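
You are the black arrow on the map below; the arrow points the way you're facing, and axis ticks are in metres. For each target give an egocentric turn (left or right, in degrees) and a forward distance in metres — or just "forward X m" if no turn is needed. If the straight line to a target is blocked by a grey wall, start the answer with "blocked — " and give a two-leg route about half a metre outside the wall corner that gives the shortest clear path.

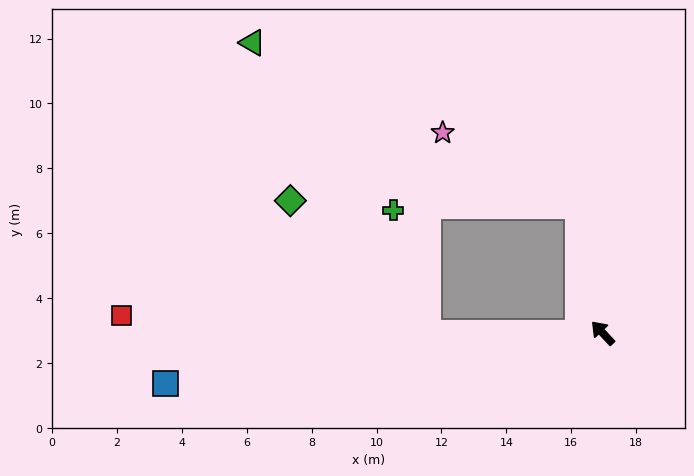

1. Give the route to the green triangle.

blocked — turn left 47°, forward 5.4 m, then turn right 59°, forward 10.5 m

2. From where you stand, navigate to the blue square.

turn left 53°, forward 13.6 m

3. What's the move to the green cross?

blocked — turn left 47°, forward 5.4 m, then turn right 75°, forward 3.9 m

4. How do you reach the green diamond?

blocked — turn left 47°, forward 5.4 m, then turn right 44°, forward 5.9 m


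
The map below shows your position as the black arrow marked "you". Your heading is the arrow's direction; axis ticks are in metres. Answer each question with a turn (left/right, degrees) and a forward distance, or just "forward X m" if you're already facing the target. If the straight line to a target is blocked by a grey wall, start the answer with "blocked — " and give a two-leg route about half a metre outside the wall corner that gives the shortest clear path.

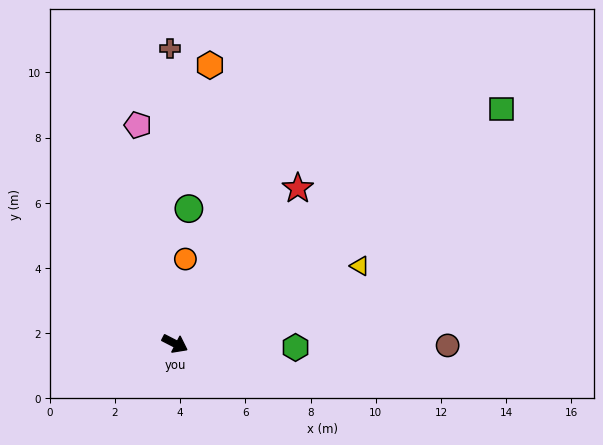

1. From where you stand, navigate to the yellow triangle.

turn left 50°, forward 6.2 m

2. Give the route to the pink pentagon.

turn left 127°, forward 6.8 m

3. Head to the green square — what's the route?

turn left 63°, forward 12.3 m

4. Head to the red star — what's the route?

turn left 79°, forward 6.1 m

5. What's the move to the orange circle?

turn left 110°, forward 2.6 m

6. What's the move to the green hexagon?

turn left 25°, forward 3.7 m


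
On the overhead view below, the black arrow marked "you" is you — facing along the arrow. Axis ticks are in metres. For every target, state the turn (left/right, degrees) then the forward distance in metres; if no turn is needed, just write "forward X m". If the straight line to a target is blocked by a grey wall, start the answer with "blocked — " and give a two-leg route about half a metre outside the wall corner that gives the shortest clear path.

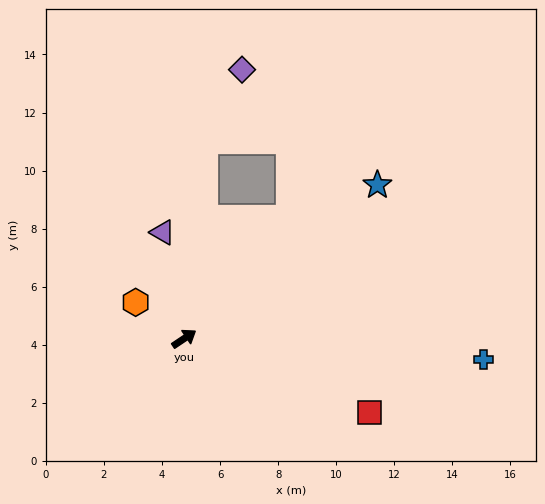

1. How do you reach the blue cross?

turn right 38°, forward 10.3 m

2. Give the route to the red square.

turn right 56°, forward 6.9 m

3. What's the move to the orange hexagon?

turn left 109°, forward 2.1 m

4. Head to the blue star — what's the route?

turn left 5°, forward 8.5 m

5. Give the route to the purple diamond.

blocked — turn left 50°, forward 6.8 m, then turn right 20°, forward 2.8 m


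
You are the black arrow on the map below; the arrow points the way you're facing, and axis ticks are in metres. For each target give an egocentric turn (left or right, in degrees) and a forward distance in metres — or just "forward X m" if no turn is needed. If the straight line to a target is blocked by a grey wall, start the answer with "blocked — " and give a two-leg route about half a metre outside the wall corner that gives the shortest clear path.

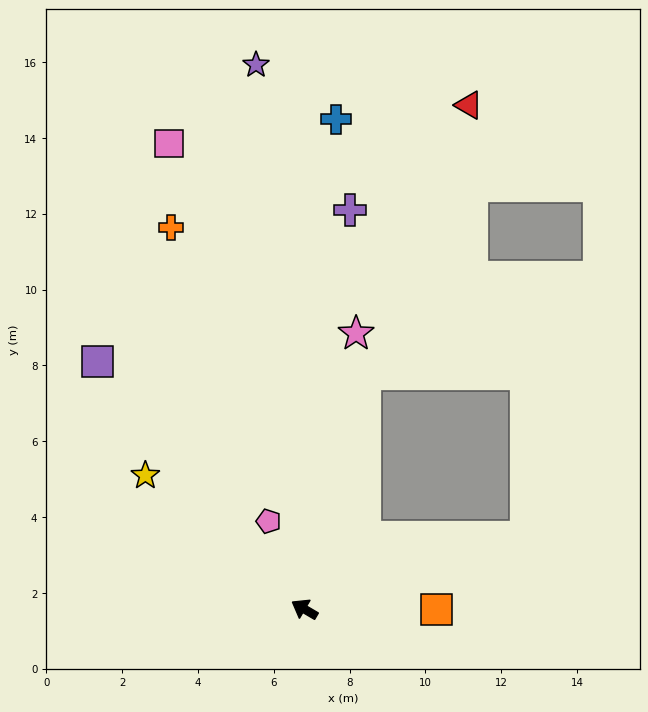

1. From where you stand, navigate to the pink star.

turn right 70°, forward 7.4 m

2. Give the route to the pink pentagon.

turn right 37°, forward 2.5 m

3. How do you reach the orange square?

turn right 150°, forward 3.5 m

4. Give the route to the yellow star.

turn right 10°, forward 5.5 m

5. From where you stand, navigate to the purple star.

turn right 54°, forward 14.4 m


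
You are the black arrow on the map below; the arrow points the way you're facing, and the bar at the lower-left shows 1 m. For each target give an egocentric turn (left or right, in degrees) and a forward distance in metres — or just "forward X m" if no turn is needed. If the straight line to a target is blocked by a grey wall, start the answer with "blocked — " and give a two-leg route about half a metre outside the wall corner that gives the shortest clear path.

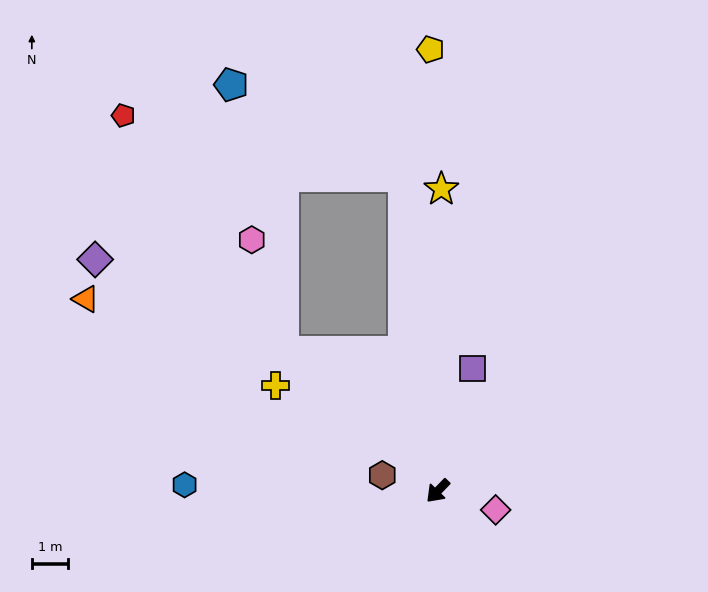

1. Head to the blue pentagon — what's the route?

blocked — turn right 130°, forward 8.8 m, then turn left 56°, forward 5.4 m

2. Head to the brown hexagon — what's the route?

turn right 62°, forward 1.6 m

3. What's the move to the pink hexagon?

blocked — turn right 88°, forward 5.8 m, then turn right 32°, forward 3.2 m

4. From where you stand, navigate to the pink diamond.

turn left 116°, forward 1.7 m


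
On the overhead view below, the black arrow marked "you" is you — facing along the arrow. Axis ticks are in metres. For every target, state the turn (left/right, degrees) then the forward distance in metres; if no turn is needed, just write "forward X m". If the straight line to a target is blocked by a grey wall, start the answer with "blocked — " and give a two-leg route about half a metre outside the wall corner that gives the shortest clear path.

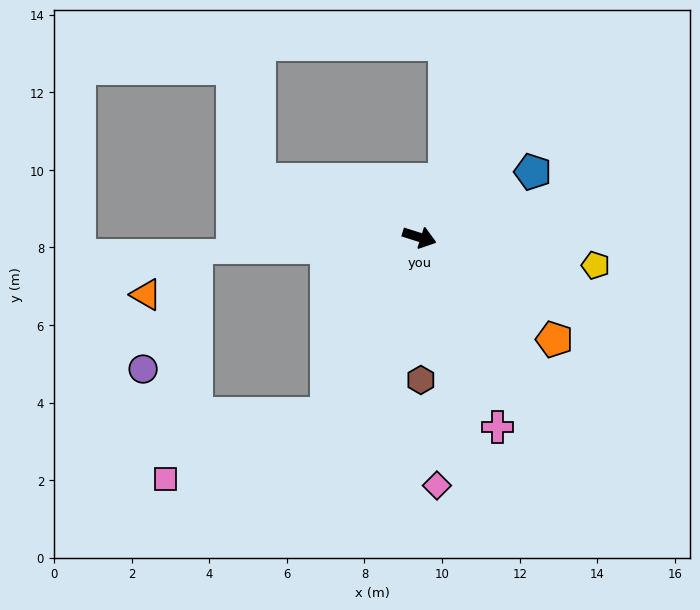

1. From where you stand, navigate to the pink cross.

turn right 50°, forward 5.3 m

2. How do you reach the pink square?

blocked — turn right 100°, forward 5.1 m, then turn right 40°, forward 4.5 m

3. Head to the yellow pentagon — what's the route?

turn left 8°, forward 4.6 m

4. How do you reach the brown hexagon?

turn right 72°, forward 3.7 m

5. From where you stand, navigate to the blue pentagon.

turn left 47°, forward 3.4 m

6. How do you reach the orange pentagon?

turn right 20°, forward 4.4 m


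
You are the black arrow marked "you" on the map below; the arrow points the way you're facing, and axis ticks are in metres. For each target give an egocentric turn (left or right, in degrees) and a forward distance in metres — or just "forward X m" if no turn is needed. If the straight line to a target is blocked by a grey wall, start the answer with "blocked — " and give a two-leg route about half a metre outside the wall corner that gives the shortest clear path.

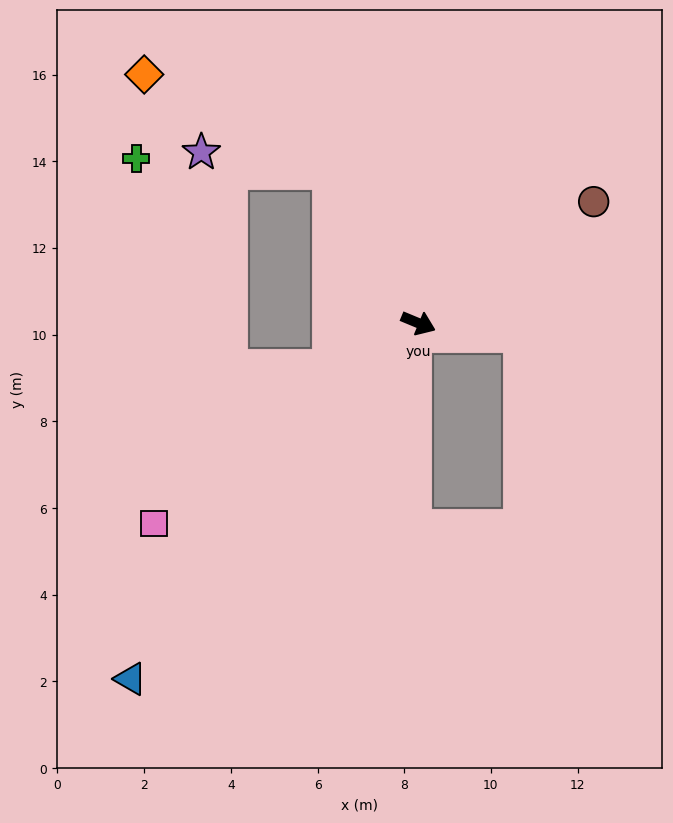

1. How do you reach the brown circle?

turn left 57°, forward 4.9 m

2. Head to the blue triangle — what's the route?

turn right 106°, forward 10.6 m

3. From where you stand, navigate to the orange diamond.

blocked — turn left 143°, forward 4.0 m, then turn left 32°, forward 4.8 m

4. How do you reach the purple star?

blocked — turn left 143°, forward 4.0 m, then turn left 51°, forward 3.0 m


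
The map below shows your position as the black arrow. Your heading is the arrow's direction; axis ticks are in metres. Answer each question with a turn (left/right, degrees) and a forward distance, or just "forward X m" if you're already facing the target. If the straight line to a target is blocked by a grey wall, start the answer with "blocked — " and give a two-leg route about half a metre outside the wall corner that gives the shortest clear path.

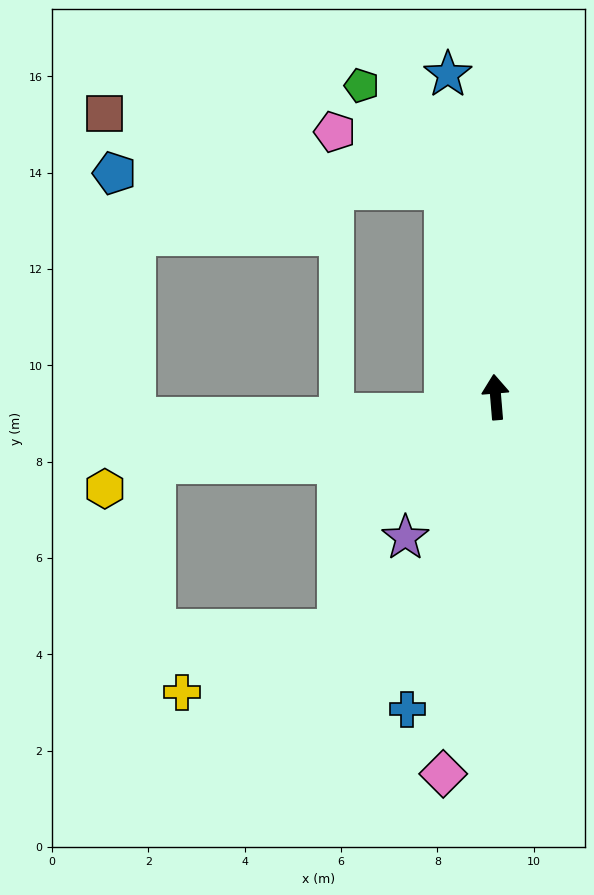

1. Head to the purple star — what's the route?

turn left 143°, forward 3.5 m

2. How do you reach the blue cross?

turn left 159°, forward 6.7 m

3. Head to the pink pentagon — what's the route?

blocked — turn left 9°, forward 4.4 m, then turn left 49°, forward 2.6 m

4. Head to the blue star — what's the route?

turn left 4°, forward 6.8 m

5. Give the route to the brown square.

blocked — turn left 9°, forward 4.4 m, then turn left 64°, forward 7.2 m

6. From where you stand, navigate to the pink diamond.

turn left 167°, forward 7.9 m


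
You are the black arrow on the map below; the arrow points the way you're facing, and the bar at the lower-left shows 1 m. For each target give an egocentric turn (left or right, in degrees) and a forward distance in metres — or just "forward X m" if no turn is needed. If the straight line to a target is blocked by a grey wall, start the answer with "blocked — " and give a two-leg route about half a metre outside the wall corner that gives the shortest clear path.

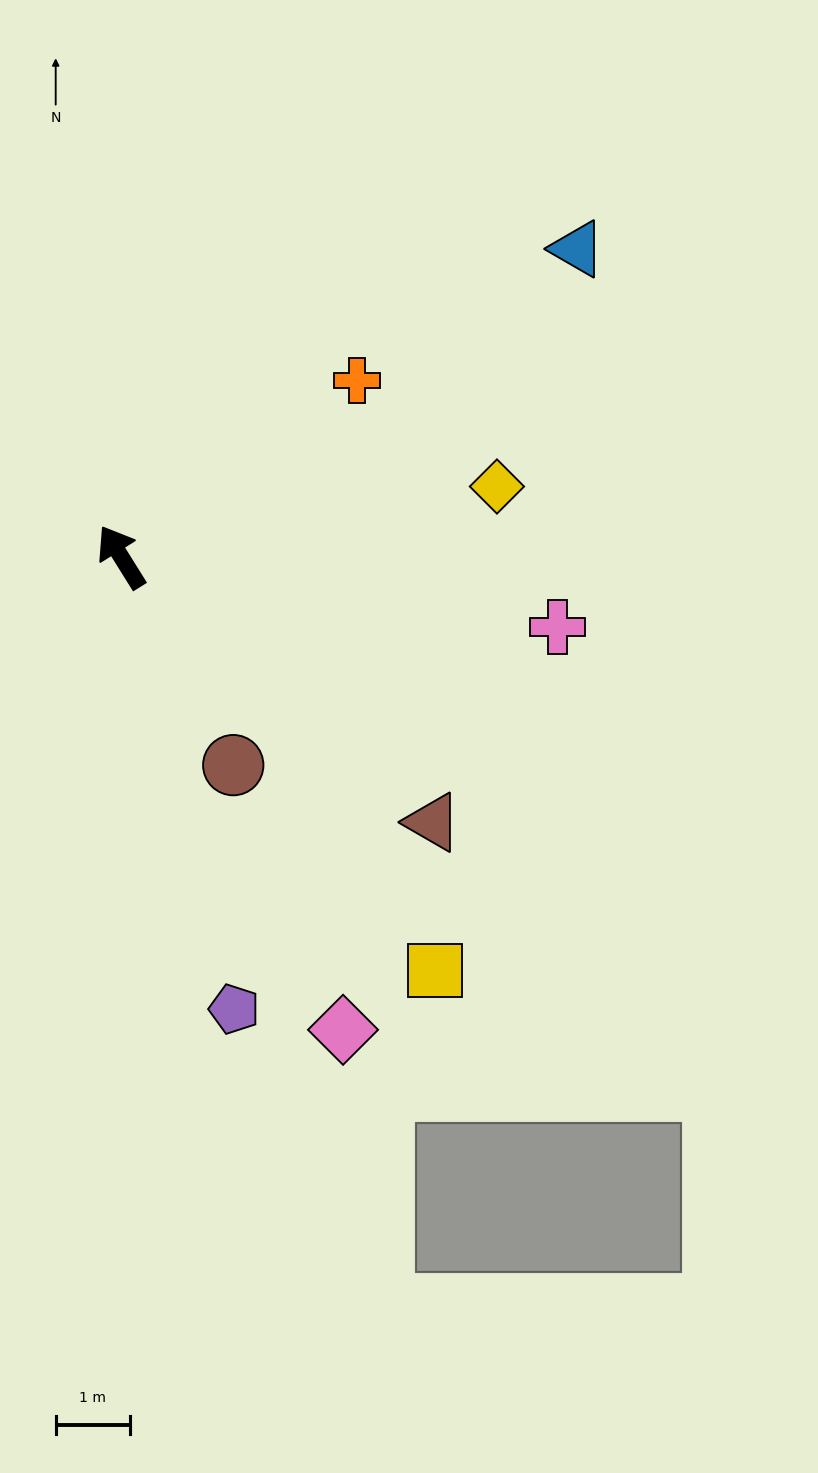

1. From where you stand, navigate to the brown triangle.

turn right 162°, forward 5.5 m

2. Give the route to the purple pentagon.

turn left 162°, forward 6.3 m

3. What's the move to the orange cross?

turn right 85°, forward 4.0 m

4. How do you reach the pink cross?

turn right 131°, forward 6.0 m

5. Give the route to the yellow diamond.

turn right 111°, forward 5.2 m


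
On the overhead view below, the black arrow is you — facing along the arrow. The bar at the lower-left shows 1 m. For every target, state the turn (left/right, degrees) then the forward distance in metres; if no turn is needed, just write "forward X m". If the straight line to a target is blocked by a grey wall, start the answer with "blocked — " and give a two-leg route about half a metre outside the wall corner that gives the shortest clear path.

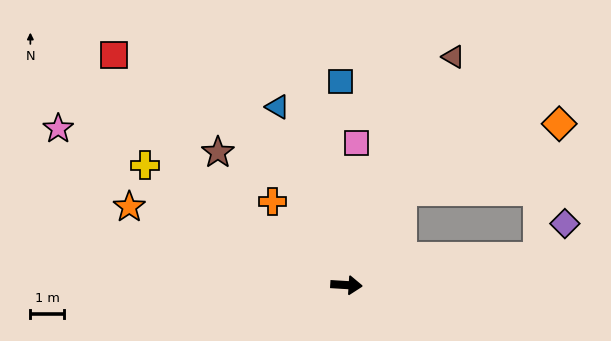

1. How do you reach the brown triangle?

turn left 68°, forward 7.6 m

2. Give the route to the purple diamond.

blocked — turn left 12°, forward 5.8 m, then turn left 41°, forward 1.3 m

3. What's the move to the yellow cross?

turn left 153°, forward 7.0 m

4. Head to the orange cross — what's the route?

turn left 135°, forward 3.3 m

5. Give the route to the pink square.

turn left 89°, forward 4.3 m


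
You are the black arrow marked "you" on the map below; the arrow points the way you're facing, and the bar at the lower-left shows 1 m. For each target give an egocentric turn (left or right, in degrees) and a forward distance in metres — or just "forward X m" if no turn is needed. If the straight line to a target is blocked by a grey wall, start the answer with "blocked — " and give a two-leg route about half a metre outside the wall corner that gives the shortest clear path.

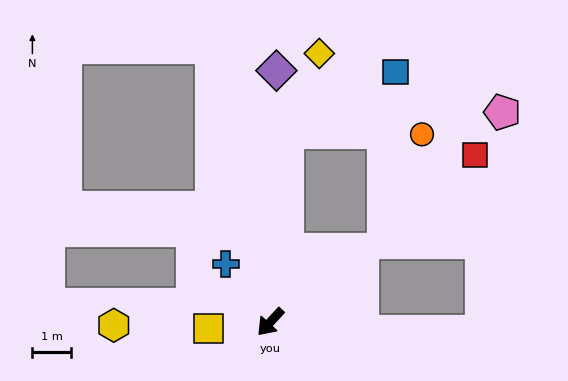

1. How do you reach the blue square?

blocked — turn right 143°, forward 4.9 m, then turn right 55°, forward 3.2 m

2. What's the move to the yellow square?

turn right 42°, forward 1.6 m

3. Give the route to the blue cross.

turn right 100°, forward 1.9 m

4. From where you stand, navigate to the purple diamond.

turn right 139°, forward 6.5 m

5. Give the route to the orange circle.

blocked — turn right 143°, forward 4.9 m, then turn right 85°, forward 3.5 m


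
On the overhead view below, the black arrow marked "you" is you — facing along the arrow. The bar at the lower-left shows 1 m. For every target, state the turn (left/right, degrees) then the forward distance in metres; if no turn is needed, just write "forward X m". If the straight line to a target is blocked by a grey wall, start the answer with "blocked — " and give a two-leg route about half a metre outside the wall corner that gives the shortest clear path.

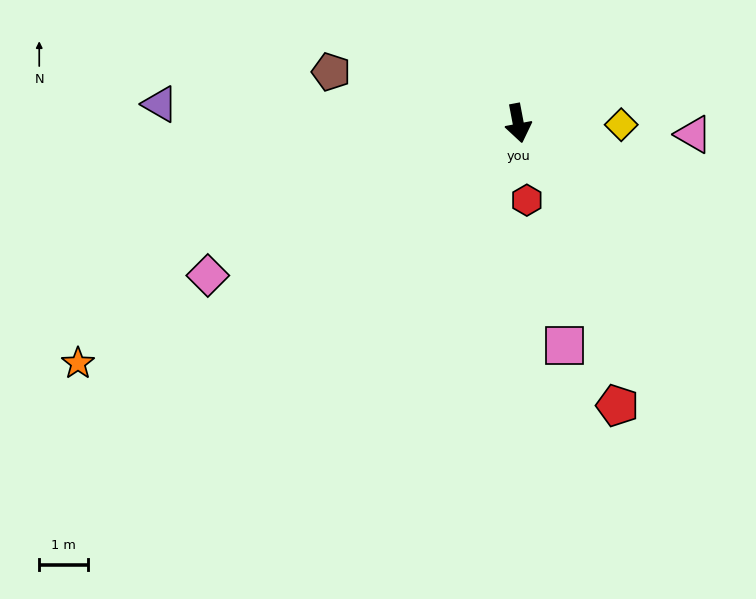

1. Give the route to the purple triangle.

turn right 104°, forward 7.4 m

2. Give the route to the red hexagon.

turn right 4°, forward 1.6 m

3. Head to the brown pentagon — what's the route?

turn right 116°, forward 4.0 m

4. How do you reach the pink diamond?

turn right 75°, forward 7.2 m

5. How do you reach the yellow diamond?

turn left 78°, forward 2.1 m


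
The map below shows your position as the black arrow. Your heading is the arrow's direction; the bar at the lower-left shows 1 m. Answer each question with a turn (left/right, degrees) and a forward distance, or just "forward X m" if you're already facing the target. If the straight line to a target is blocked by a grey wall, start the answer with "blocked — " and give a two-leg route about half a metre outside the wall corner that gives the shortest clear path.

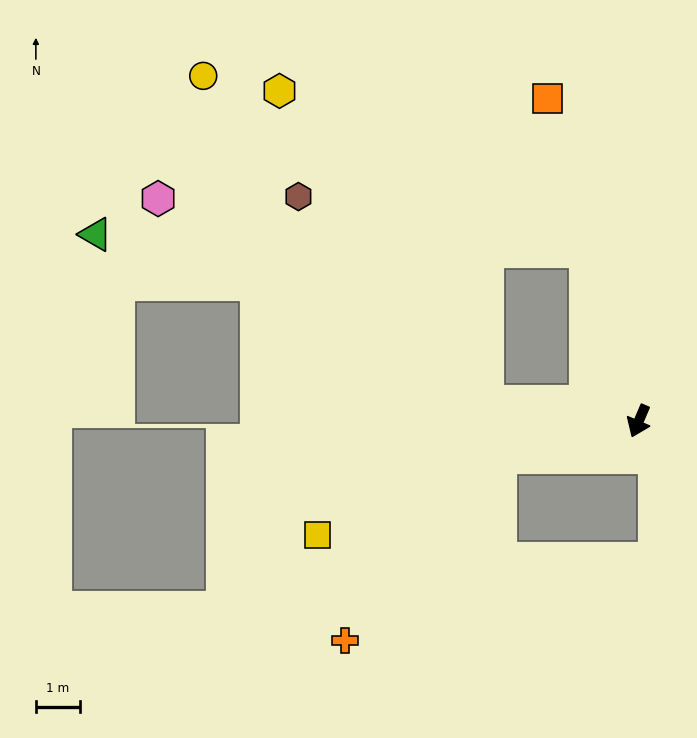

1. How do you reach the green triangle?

blocked — turn right 140°, forward 4.1 m, then turn left 71°, forward 11.2 m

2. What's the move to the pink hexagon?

blocked — turn right 73°, forward 3.5 m, then turn right 26°, forward 8.8 m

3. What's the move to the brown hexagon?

blocked — turn right 73°, forward 3.5 m, then turn right 42°, forward 6.4 m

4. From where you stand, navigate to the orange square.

turn right 141°, forward 7.7 m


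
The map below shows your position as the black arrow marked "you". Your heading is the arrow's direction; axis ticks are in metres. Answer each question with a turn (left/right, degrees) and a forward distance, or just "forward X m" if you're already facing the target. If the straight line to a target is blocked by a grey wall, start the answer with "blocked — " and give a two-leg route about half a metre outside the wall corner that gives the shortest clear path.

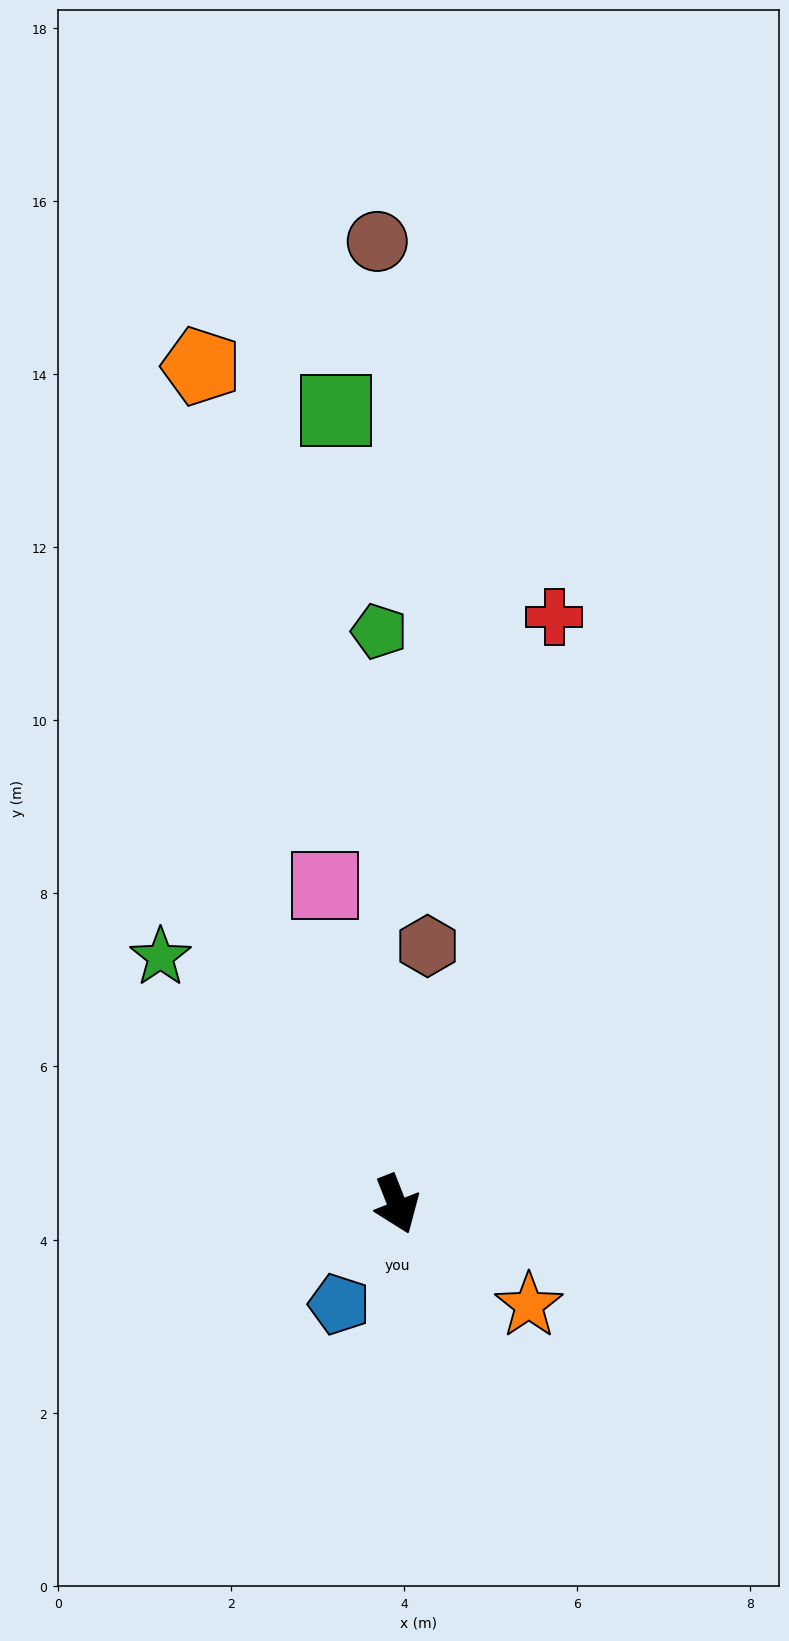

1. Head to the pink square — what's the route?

turn left 171°, forward 3.8 m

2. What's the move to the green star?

turn right 158°, forward 4.0 m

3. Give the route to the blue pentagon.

turn right 52°, forward 1.3 m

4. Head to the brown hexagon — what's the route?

turn left 152°, forward 3.0 m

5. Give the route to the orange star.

turn left 31°, forward 1.9 m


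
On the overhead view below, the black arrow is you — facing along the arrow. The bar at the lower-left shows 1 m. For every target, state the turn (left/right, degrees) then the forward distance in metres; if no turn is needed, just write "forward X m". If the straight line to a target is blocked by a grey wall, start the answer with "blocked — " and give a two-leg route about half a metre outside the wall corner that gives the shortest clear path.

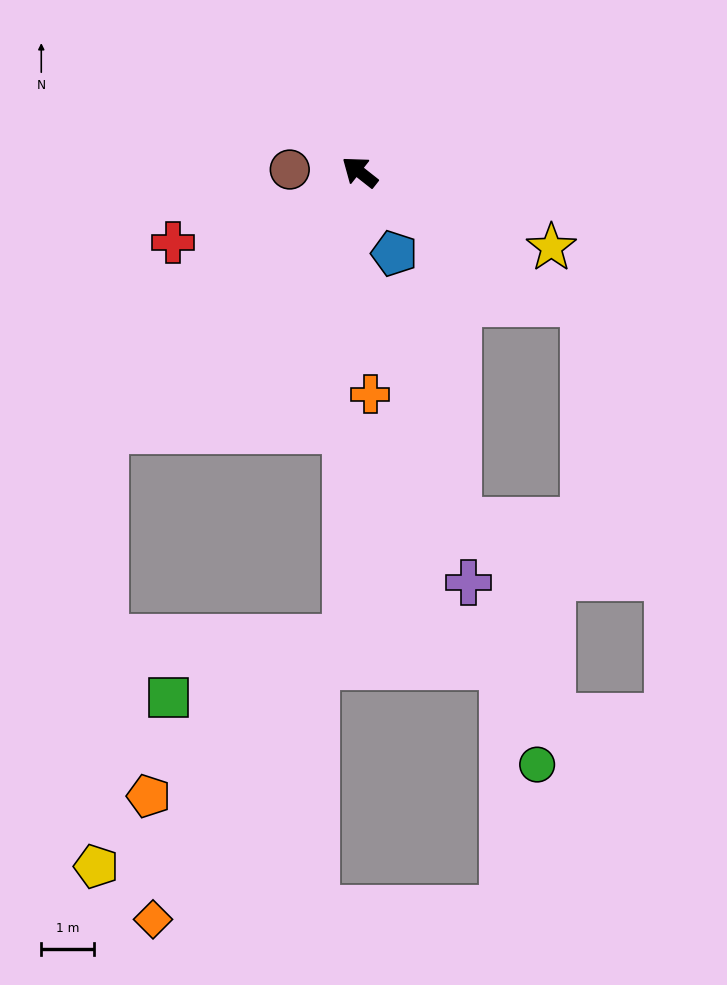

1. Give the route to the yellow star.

turn right 163°, forward 3.9 m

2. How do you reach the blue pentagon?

turn left 151°, forward 1.7 m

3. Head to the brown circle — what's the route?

turn left 36°, forward 1.3 m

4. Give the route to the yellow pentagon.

blocked — turn left 84°, forward 6.9 m, then turn left 43°, forward 8.3 m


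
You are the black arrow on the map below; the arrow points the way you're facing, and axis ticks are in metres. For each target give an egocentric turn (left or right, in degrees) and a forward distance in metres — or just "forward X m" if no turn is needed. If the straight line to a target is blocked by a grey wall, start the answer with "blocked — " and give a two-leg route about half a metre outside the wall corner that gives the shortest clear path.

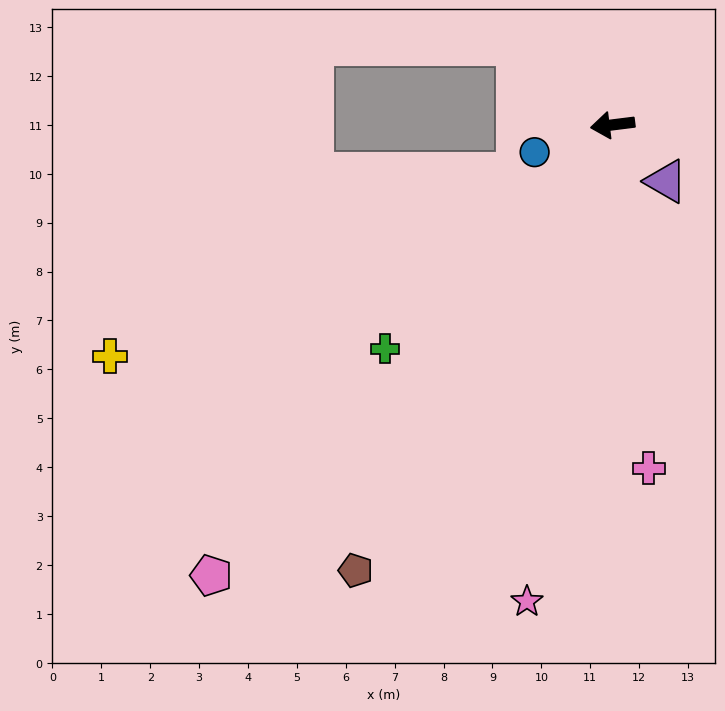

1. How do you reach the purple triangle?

turn left 126°, forward 1.6 m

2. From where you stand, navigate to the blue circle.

turn left 12°, forward 1.7 m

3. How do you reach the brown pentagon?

turn left 53°, forward 10.5 m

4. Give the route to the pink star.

turn left 73°, forward 9.9 m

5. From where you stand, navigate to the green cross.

turn left 37°, forward 6.5 m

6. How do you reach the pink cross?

turn left 89°, forward 7.1 m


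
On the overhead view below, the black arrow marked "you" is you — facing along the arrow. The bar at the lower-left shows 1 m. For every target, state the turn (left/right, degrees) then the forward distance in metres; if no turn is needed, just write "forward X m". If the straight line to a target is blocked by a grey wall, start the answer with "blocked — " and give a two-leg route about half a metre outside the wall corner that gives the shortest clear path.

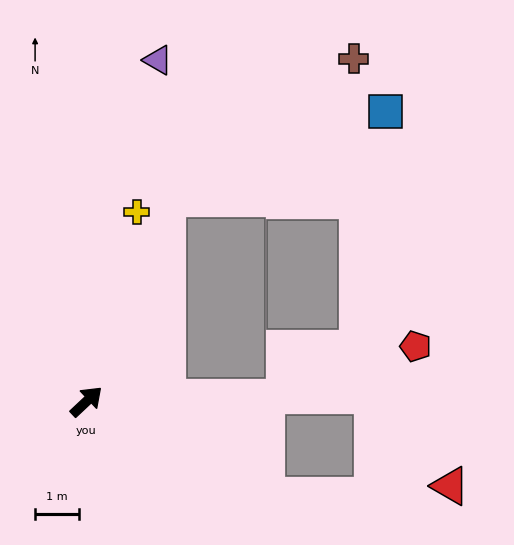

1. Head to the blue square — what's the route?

blocked — turn left 25°, forward 5.0 m, then turn right 46°, forward 5.4 m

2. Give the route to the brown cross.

blocked — turn left 25°, forward 5.0 m, then turn right 31°, forward 5.4 m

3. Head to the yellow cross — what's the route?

turn left 32°, forward 4.5 m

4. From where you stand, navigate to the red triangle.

blocked — turn right 42°, forward 6.6 m, then turn right 51°, forward 2.7 m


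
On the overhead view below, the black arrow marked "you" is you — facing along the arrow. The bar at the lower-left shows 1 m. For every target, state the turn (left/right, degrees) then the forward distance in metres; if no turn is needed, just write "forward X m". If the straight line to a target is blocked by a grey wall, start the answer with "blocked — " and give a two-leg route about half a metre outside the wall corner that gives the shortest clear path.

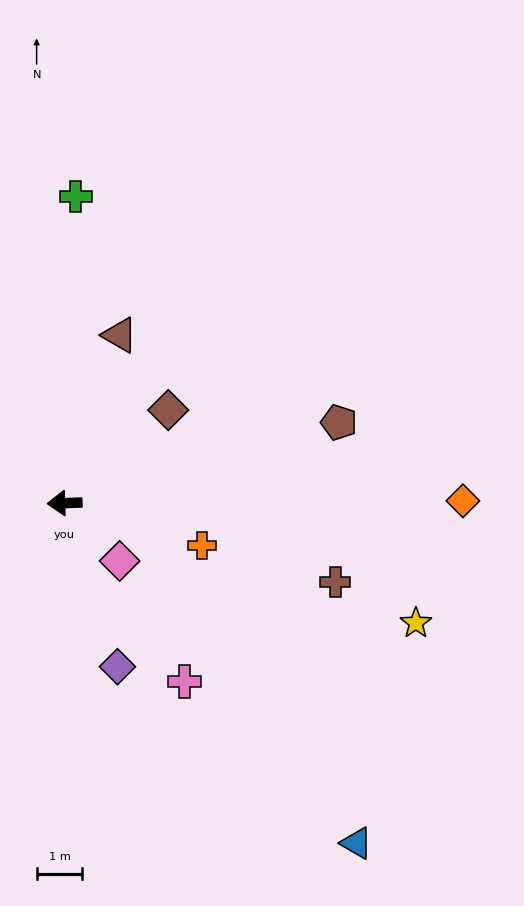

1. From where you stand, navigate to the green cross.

turn right 94°, forward 6.7 m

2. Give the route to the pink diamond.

turn left 132°, forward 1.7 m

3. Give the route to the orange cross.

turn left 161°, forward 3.1 m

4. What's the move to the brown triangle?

turn right 110°, forward 3.9 m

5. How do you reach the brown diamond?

turn right 140°, forward 3.0 m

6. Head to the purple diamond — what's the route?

turn left 106°, forward 3.8 m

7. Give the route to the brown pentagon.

turn right 166°, forward 6.2 m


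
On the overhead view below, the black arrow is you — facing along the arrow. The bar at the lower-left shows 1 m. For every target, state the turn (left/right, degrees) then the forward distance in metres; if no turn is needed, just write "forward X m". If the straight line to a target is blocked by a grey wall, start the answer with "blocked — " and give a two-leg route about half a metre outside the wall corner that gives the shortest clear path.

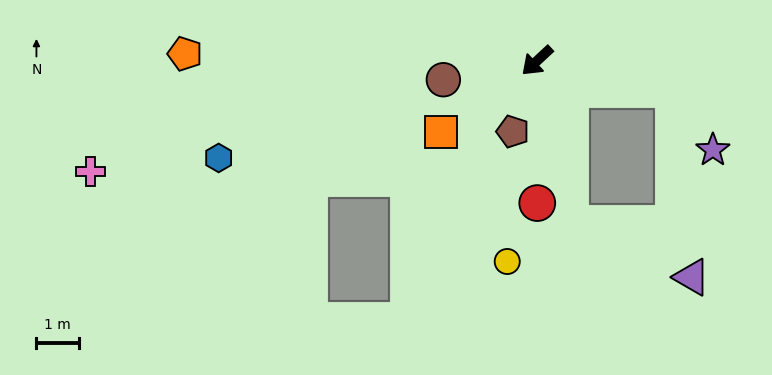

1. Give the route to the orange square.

turn right 6°, forward 2.8 m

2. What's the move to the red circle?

turn left 47°, forward 3.4 m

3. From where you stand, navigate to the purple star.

blocked — turn left 125°, forward 3.3 m, then turn right 44°, forward 1.7 m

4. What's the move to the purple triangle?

blocked — turn left 59°, forward 3.9 m, then turn left 54°, forward 3.1 m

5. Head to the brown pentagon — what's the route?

turn left 28°, forward 1.8 m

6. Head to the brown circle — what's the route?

turn right 31°, forward 2.3 m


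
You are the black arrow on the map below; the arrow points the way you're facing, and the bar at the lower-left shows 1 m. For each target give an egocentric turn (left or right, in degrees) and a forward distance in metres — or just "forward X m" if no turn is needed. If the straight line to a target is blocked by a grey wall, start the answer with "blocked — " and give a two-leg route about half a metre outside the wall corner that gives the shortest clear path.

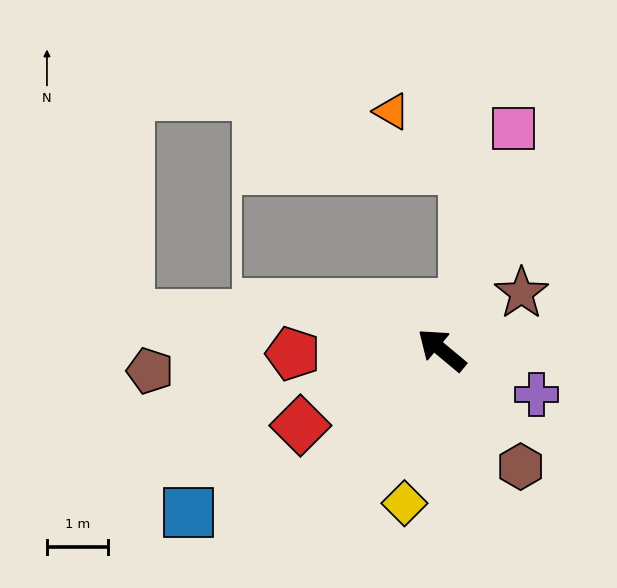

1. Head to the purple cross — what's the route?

turn right 165°, forward 1.7 m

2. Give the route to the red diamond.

turn left 68°, forward 2.6 m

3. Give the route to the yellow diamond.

turn left 116°, forward 2.6 m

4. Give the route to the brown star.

turn right 105°, forward 1.6 m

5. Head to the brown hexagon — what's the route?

turn left 164°, forward 2.3 m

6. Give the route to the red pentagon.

turn left 41°, forward 2.4 m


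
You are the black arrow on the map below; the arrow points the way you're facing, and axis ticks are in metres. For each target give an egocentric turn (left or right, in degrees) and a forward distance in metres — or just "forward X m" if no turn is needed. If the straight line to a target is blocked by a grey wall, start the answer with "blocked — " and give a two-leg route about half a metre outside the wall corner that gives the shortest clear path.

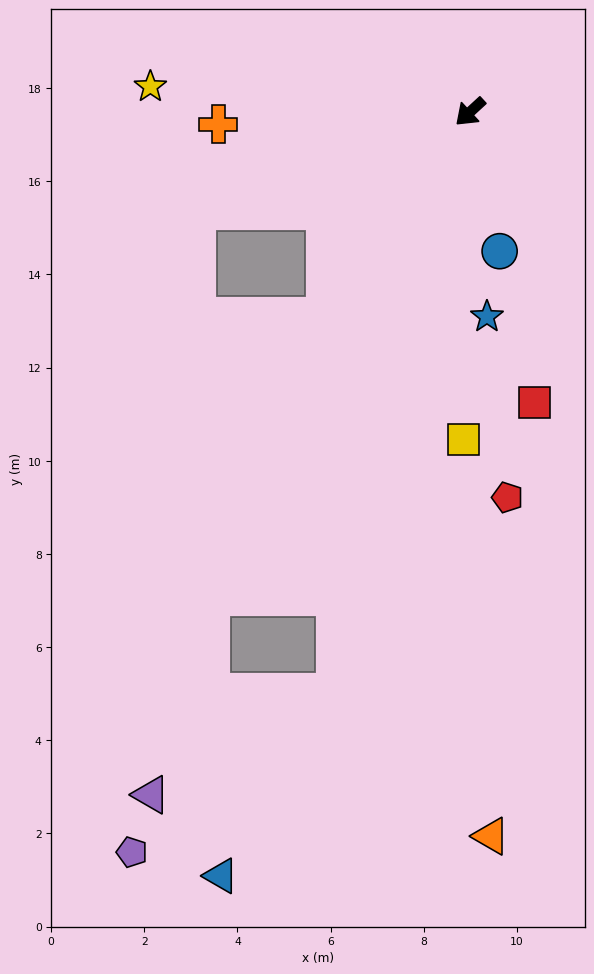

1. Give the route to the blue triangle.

blocked — turn left 34°, forward 12.8 m, then turn right 19°, forward 4.6 m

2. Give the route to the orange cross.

turn right 40°, forward 5.4 m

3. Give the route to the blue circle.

turn left 59°, forward 3.1 m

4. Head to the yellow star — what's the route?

turn right 47°, forward 6.9 m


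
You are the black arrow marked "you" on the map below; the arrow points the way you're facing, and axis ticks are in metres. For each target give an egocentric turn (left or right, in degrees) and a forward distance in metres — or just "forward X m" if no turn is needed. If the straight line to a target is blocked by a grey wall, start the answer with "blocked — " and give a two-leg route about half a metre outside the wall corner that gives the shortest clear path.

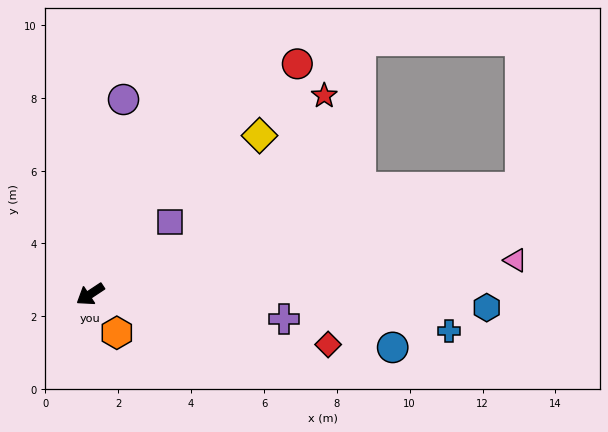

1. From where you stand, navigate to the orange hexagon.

turn left 91°, forward 1.3 m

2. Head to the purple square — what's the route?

turn right 172°, forward 3.0 m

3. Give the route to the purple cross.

turn left 139°, forward 5.4 m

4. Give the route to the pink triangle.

turn left 151°, forward 11.7 m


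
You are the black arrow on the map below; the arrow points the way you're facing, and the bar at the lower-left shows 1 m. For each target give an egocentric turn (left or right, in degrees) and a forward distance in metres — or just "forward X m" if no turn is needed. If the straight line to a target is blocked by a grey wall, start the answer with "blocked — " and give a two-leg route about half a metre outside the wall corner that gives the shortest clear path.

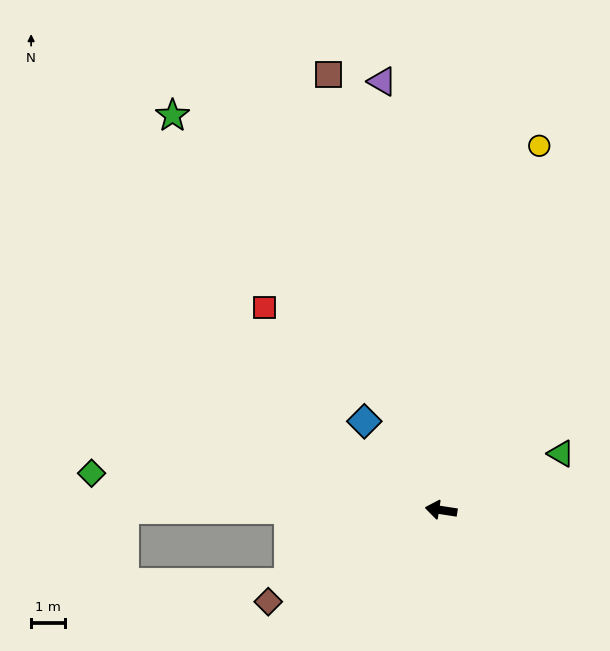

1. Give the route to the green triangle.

turn right 146°, forward 3.9 m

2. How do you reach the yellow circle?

turn right 96°, forward 11.1 m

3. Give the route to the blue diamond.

turn right 40°, forward 3.5 m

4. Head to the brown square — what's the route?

turn right 67°, forward 13.3 m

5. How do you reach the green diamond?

turn left 3°, forward 10.3 m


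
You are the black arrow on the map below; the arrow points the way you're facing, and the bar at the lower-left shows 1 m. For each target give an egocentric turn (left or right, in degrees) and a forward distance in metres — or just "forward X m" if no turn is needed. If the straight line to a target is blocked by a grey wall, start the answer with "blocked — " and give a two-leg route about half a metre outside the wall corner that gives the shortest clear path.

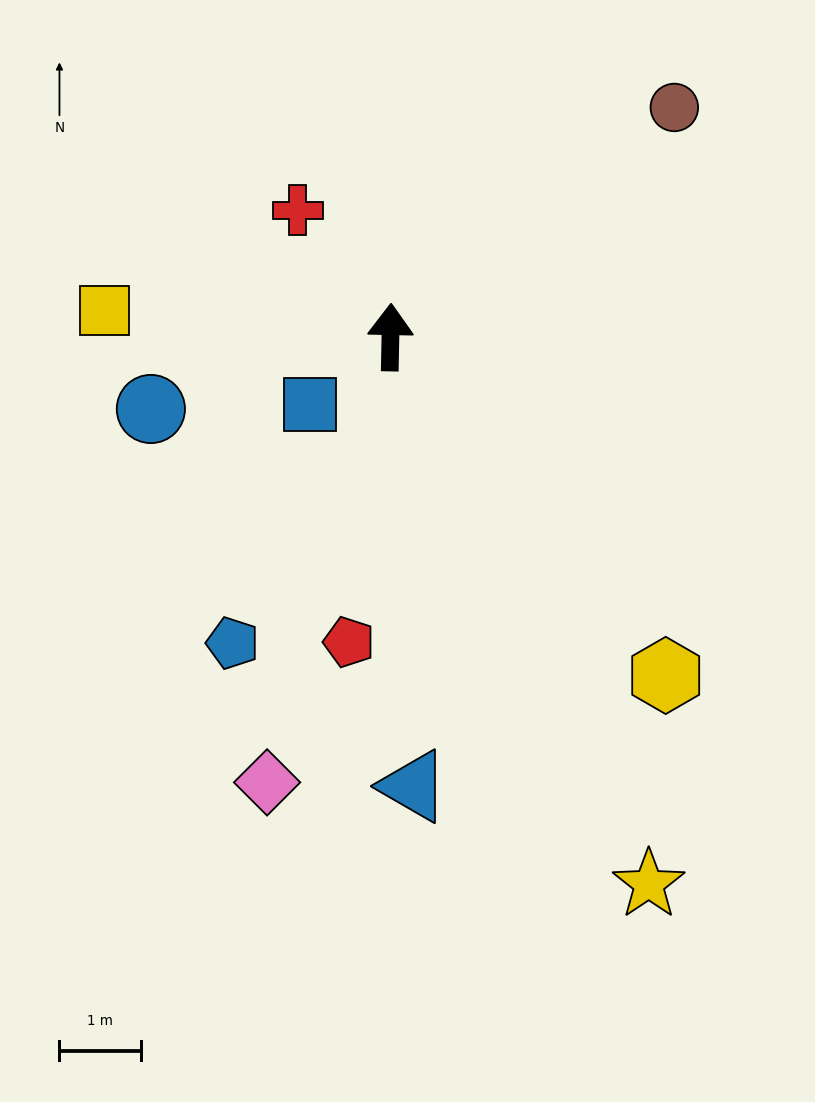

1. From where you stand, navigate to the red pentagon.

turn left 173°, forward 3.8 m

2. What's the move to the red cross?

turn left 37°, forward 1.9 m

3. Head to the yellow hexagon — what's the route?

turn right 140°, forward 5.4 m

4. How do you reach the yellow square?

turn left 86°, forward 3.5 m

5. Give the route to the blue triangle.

turn right 176°, forward 5.5 m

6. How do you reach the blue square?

turn left 131°, forward 1.3 m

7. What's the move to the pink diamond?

turn left 166°, forward 5.7 m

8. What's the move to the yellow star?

turn right 154°, forward 7.5 m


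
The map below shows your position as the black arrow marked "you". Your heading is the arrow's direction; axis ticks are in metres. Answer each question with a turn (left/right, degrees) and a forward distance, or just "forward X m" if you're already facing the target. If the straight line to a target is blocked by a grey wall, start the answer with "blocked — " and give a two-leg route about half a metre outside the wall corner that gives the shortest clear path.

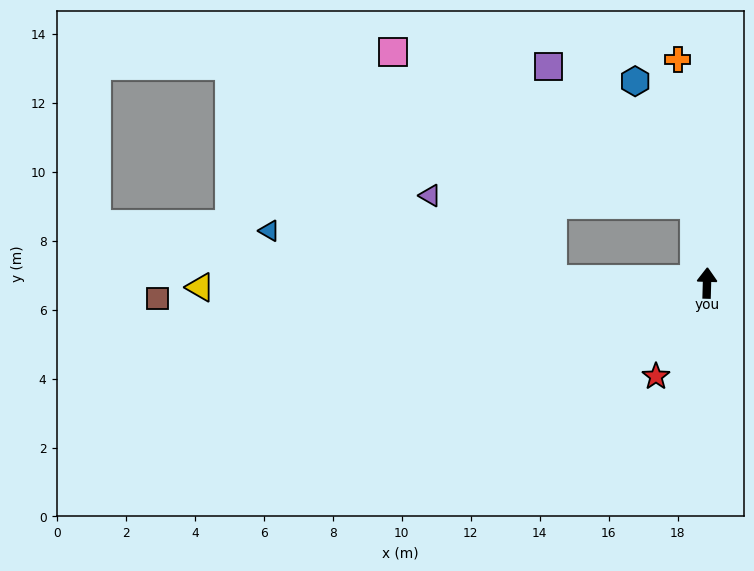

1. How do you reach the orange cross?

turn left 9°, forward 6.5 m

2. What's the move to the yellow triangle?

turn left 92°, forward 14.7 m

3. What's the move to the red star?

turn left 153°, forward 3.1 m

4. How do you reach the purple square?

blocked — turn left 11°, forward 2.3 m, then turn left 37°, forward 5.8 m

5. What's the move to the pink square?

blocked — turn left 11°, forward 2.3 m, then turn left 54°, forward 9.8 m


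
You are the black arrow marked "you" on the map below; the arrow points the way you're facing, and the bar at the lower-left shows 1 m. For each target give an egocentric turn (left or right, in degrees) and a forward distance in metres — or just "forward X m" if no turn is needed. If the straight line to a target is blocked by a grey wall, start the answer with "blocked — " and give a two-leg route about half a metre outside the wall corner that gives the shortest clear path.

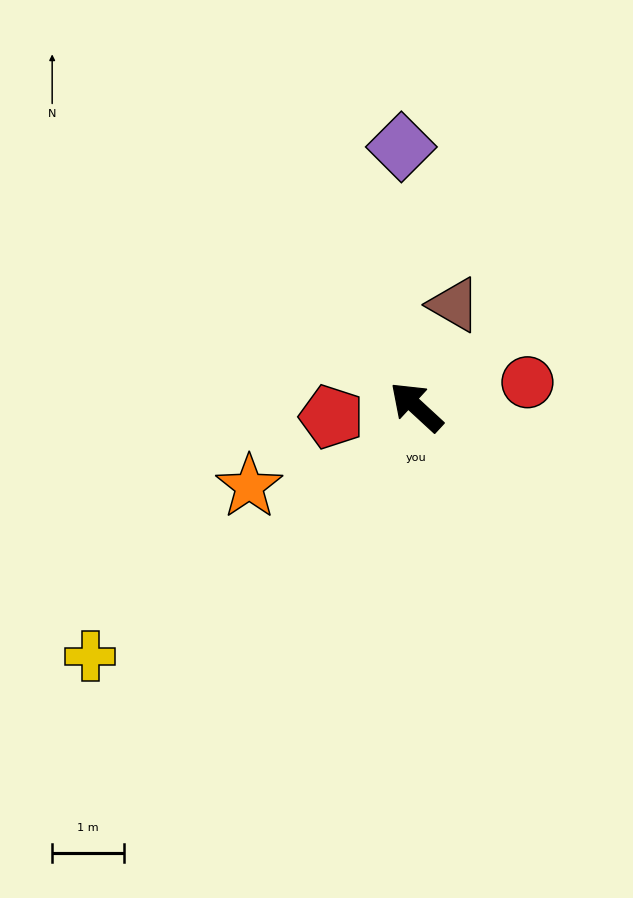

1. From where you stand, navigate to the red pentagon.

turn left 49°, forward 1.2 m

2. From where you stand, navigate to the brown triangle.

turn right 68°, forward 1.5 m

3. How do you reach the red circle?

turn right 125°, forward 1.6 m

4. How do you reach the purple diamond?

turn right 44°, forward 3.6 m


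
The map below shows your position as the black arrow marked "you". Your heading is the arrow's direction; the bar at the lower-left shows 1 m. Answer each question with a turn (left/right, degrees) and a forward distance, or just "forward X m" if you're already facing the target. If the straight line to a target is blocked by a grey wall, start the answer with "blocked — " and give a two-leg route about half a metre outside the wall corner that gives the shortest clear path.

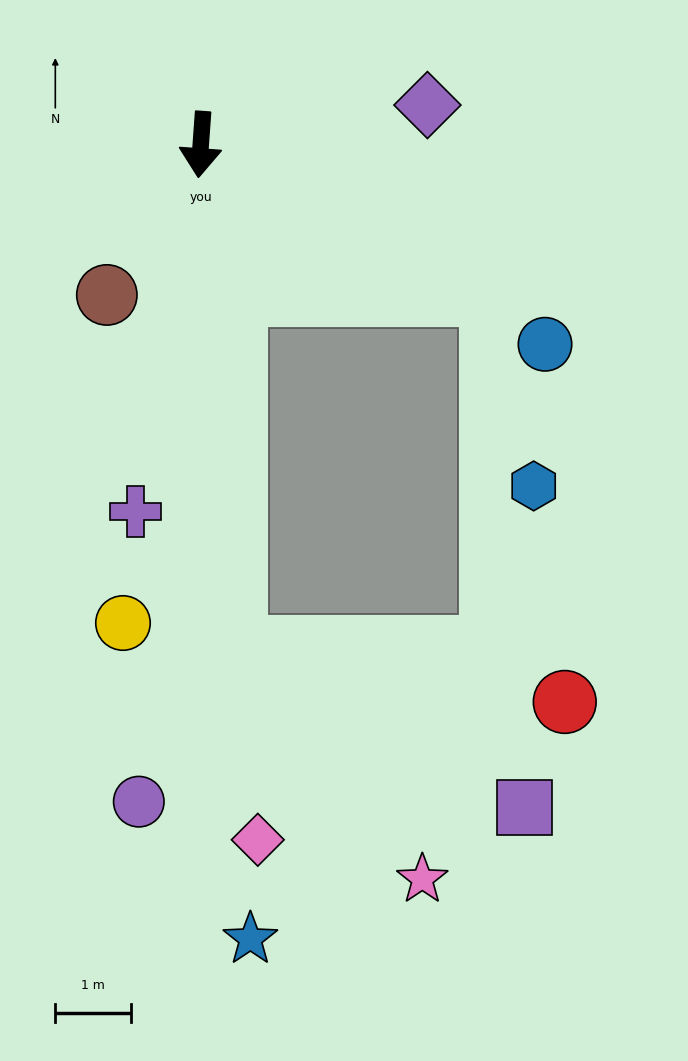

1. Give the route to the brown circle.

turn right 28°, forward 2.3 m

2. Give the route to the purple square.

blocked — turn left 8°, forward 6.7 m, then turn left 57°, forward 4.4 m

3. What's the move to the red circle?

blocked — turn left 8°, forward 6.7 m, then turn left 77°, forward 4.4 m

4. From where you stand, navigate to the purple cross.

turn right 6°, forward 4.9 m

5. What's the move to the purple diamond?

turn left 104°, forward 3.0 m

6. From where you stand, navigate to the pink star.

blocked — turn left 8°, forward 6.7 m, then turn left 35°, forward 3.9 m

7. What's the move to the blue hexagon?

blocked — turn left 67°, forward 4.3 m, then turn right 51°, forward 2.6 m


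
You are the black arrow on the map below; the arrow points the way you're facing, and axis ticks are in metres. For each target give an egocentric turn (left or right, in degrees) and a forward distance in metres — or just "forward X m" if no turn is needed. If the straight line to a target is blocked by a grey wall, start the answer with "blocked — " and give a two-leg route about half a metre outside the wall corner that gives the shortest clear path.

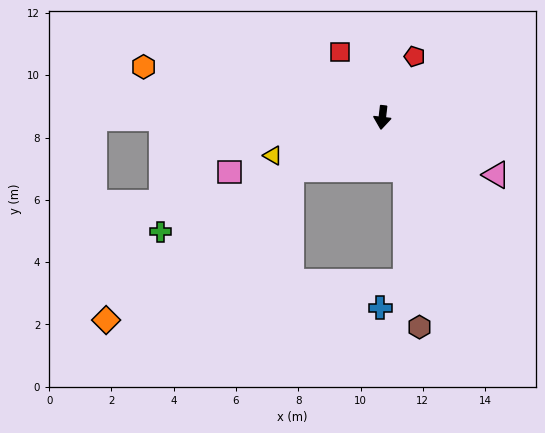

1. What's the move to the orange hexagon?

turn right 95°, forward 7.8 m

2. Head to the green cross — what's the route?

turn right 56°, forward 8.0 m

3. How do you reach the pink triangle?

turn left 70°, forward 4.1 m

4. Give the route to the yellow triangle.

turn right 64°, forward 3.7 m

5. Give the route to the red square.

turn right 141°, forward 2.5 m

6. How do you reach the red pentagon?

turn left 159°, forward 2.2 m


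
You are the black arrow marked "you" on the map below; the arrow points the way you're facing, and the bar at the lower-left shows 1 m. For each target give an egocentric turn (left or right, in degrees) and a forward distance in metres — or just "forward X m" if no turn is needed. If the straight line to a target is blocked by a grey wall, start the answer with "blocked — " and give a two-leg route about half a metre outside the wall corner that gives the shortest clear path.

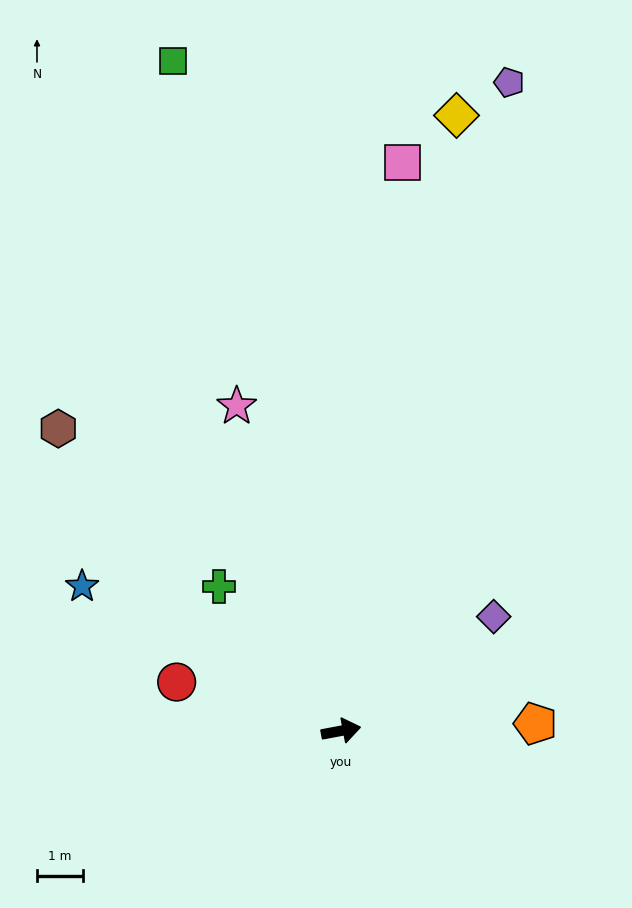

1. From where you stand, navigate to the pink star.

turn left 97°, forward 7.5 m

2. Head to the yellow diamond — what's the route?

turn left 69°, forward 13.8 m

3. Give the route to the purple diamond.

turn left 26°, forward 4.2 m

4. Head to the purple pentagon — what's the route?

turn left 65°, forward 14.7 m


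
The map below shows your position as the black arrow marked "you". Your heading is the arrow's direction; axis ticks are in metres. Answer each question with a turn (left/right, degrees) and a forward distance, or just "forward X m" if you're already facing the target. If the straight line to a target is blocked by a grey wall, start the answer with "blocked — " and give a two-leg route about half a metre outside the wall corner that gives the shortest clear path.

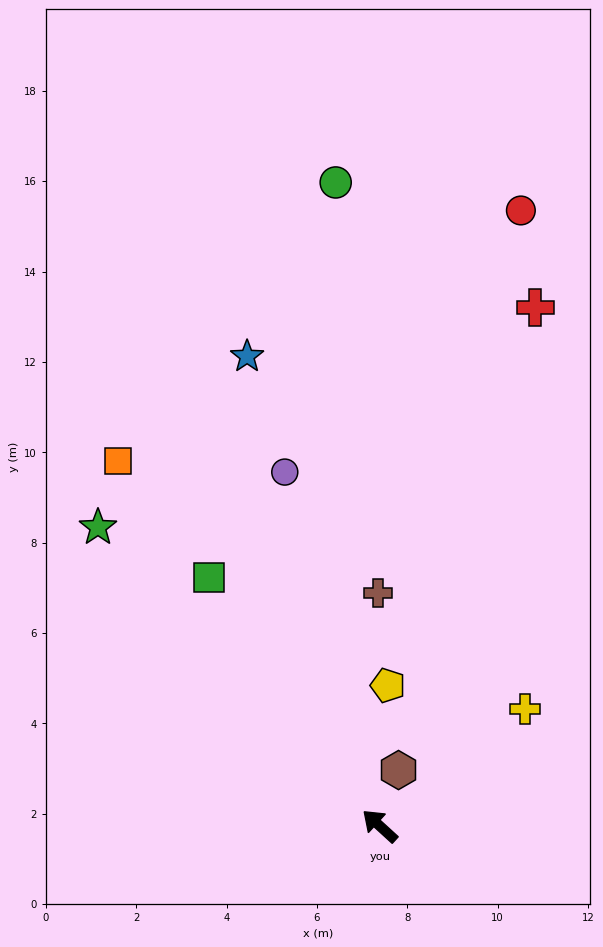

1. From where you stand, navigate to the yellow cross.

turn right 99°, forward 4.1 m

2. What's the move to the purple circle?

turn right 33°, forward 8.1 m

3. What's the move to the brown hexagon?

turn right 66°, forward 1.3 m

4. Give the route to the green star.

turn right 4°, forward 9.1 m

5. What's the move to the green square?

turn right 13°, forward 6.7 m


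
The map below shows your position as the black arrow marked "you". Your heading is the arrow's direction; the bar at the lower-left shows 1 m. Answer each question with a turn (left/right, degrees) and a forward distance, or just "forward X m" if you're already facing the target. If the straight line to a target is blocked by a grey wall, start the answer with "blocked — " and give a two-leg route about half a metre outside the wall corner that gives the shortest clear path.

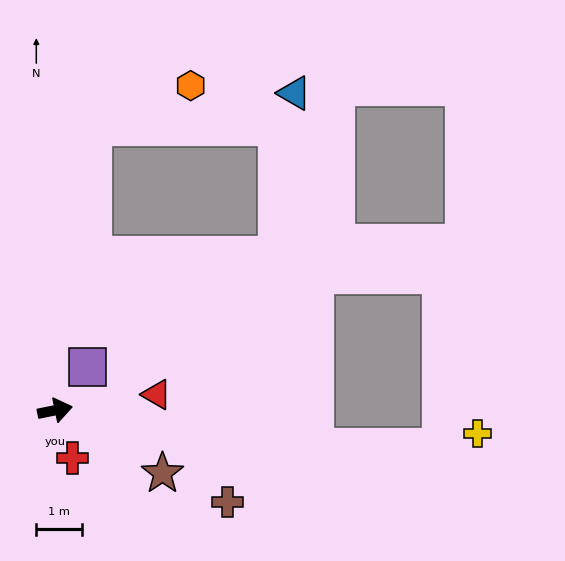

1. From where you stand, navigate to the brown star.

turn right 42°, forward 2.8 m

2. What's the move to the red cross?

turn right 81°, forward 1.1 m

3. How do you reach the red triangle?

turn right 3°, forward 2.3 m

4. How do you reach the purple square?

turn left 42°, forward 1.2 m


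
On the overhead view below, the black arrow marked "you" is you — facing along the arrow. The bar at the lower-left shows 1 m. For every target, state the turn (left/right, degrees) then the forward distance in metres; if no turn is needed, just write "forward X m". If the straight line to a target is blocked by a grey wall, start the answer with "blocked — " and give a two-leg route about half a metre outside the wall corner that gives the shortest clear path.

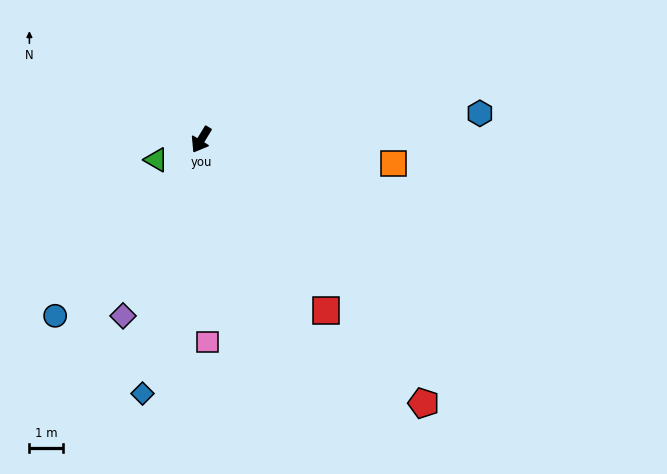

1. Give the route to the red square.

turn left 67°, forward 6.3 m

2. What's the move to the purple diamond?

turn left 7°, forward 5.8 m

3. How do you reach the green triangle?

turn right 35°, forward 1.5 m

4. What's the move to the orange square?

turn left 114°, forward 5.8 m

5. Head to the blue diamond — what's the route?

turn left 18°, forward 7.8 m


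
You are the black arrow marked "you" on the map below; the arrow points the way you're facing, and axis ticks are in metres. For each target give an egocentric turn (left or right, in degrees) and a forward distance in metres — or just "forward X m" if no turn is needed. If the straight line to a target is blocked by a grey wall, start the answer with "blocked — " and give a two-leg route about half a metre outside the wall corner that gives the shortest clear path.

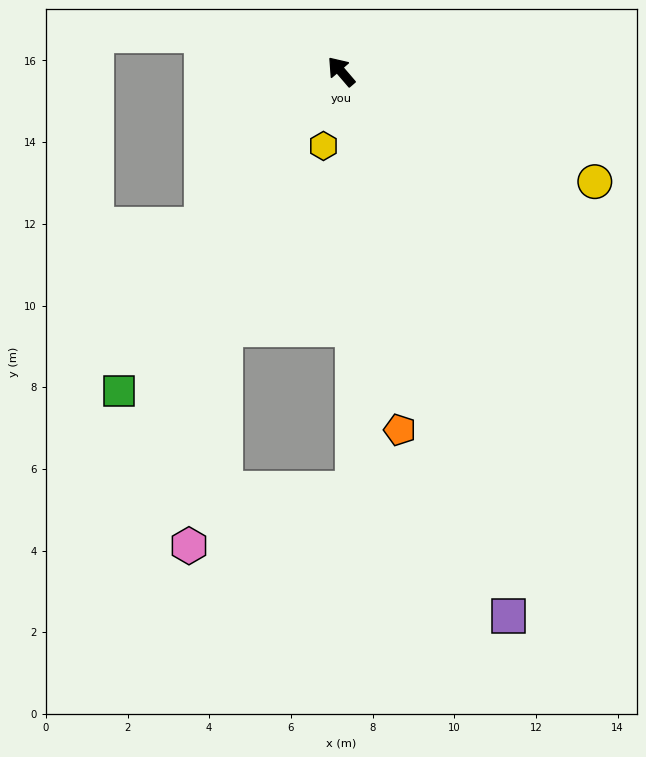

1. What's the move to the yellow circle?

turn right 154°, forward 6.8 m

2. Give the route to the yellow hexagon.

turn left 126°, forward 1.9 m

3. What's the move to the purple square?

turn left 156°, forward 14.0 m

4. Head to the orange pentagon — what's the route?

turn left 149°, forward 8.9 m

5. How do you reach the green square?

turn left 105°, forward 9.5 m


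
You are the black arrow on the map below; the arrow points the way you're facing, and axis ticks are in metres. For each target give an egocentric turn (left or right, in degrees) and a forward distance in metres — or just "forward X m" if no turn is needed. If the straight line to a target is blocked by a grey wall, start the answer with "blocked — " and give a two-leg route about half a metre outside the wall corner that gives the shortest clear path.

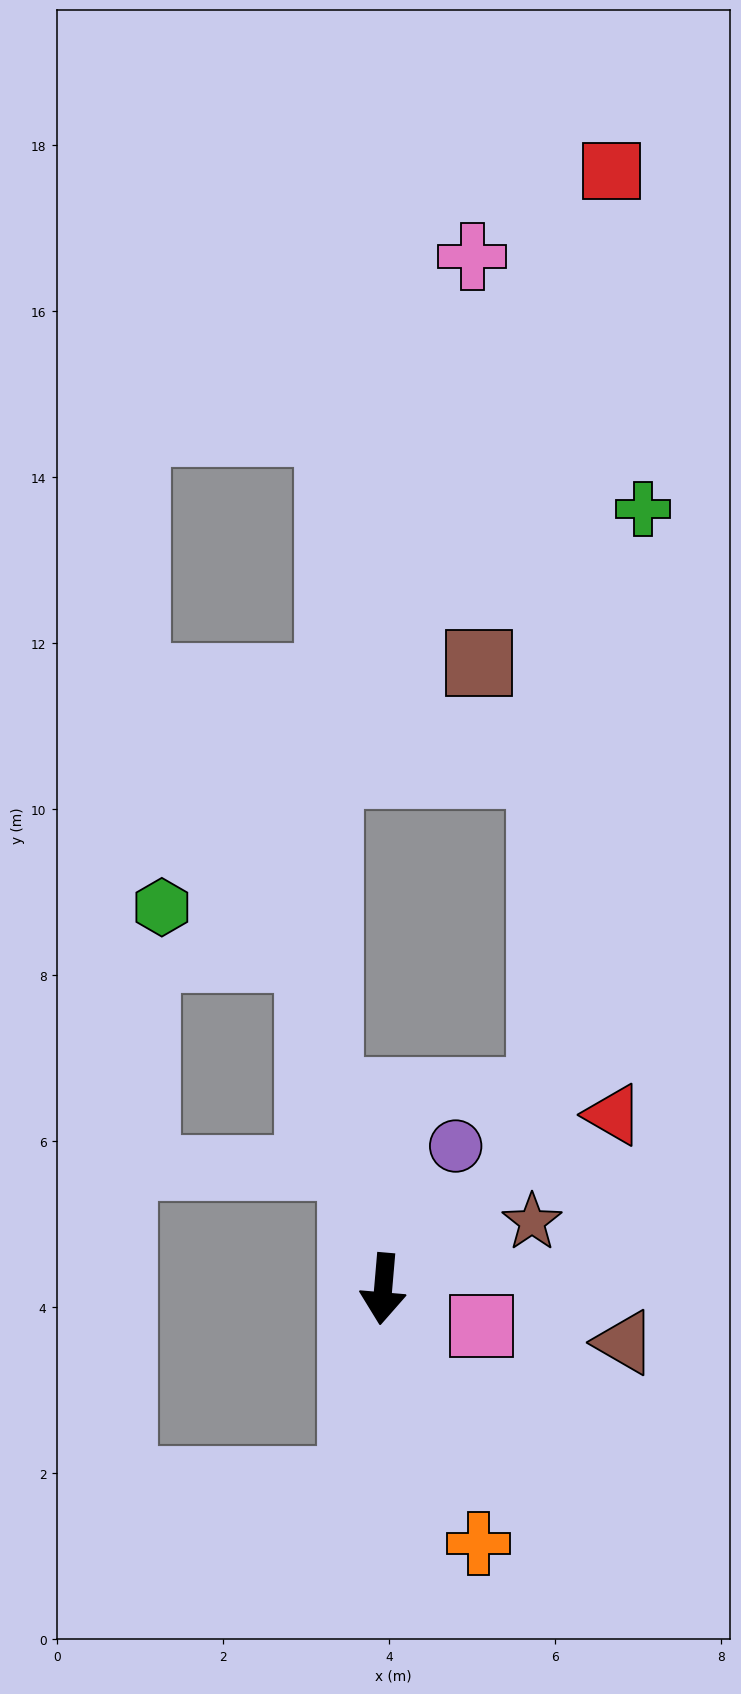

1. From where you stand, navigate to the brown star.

turn left 119°, forward 2.0 m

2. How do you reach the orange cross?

turn left 25°, forward 3.3 m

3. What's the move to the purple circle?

turn left 158°, forward 1.9 m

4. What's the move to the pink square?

turn left 74°, forward 1.3 m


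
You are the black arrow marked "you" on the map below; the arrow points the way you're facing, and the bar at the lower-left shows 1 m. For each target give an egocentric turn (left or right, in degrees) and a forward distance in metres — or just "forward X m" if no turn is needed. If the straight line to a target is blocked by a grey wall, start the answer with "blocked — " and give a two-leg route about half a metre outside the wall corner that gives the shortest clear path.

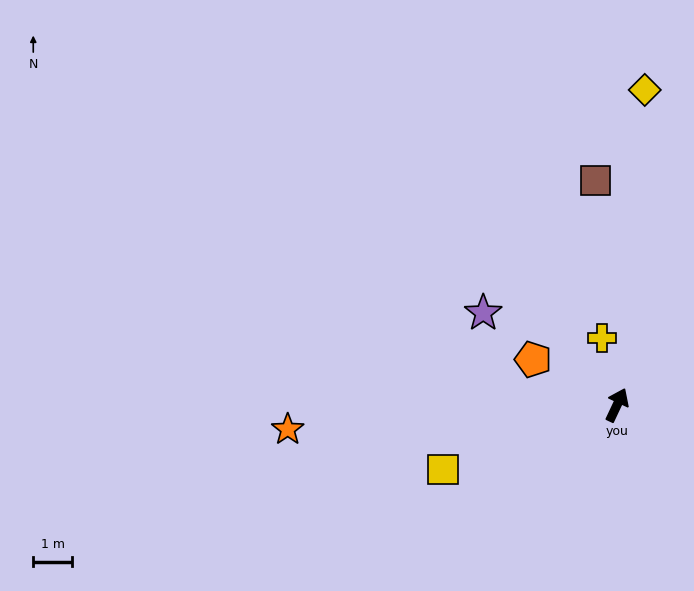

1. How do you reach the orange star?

turn left 119°, forward 8.5 m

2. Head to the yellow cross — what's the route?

turn left 38°, forward 1.8 m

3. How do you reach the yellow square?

turn left 136°, forward 4.8 m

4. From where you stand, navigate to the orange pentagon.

turn left 87°, forward 2.5 m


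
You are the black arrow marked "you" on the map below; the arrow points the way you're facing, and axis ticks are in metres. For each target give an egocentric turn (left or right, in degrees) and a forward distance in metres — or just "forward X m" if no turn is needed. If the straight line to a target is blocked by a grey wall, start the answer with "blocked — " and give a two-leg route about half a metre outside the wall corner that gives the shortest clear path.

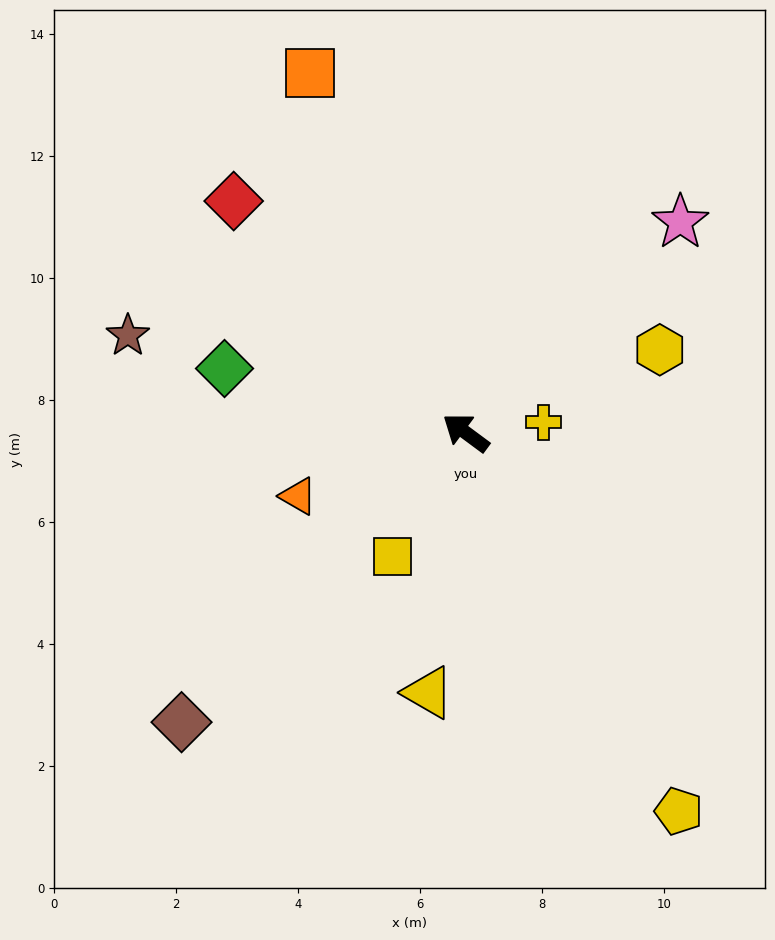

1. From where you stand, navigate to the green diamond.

turn left 22°, forward 4.1 m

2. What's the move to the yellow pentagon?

turn left 156°, forward 7.1 m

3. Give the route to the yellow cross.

turn right 136°, forward 1.3 m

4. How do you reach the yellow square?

turn left 96°, forward 2.4 m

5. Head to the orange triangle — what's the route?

turn left 57°, forward 2.9 m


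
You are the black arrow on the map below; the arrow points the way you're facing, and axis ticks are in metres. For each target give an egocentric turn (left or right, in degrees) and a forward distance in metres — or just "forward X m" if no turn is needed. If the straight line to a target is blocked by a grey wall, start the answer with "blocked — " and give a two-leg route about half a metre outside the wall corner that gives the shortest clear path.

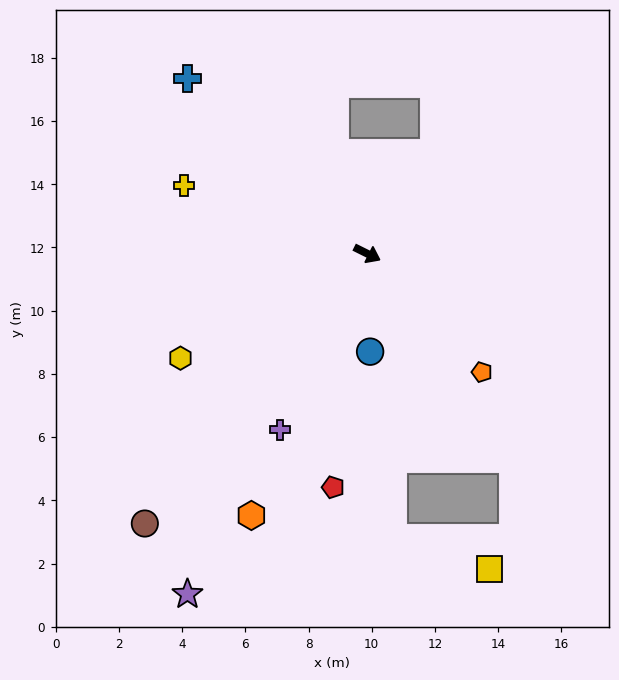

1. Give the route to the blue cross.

turn left 162°, forward 7.9 m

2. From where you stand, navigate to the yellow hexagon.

turn right 124°, forward 6.8 m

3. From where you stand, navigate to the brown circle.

turn right 103°, forward 11.1 m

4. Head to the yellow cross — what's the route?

turn right 174°, forward 6.2 m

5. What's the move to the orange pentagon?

turn right 19°, forward 5.2 m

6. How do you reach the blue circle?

turn right 62°, forward 3.1 m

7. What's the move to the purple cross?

turn right 90°, forward 6.2 m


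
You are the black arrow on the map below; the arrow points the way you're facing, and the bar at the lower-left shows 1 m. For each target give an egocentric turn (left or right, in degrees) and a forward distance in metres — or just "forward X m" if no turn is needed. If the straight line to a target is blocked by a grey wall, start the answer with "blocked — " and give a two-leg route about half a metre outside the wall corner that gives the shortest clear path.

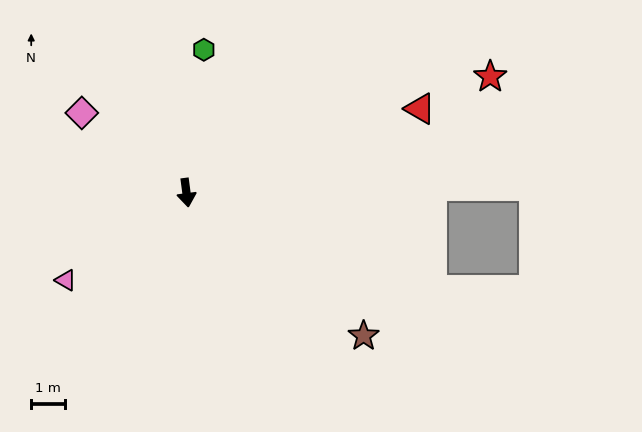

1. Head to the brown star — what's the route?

turn left 44°, forward 6.7 m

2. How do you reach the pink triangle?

turn right 62°, forward 4.4 m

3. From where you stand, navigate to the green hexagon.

turn left 166°, forward 4.2 m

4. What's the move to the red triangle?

turn left 102°, forward 7.2 m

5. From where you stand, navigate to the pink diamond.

turn right 135°, forward 3.8 m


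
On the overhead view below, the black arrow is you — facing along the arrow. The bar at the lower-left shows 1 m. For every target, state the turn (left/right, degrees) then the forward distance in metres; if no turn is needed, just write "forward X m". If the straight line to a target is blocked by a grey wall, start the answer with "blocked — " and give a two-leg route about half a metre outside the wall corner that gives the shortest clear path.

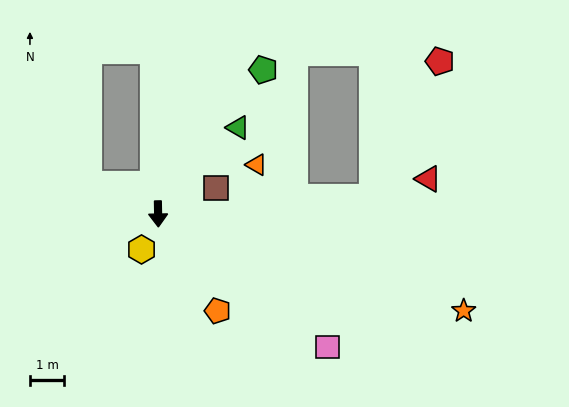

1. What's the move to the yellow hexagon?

turn right 26°, forward 1.2 m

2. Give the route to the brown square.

turn left 113°, forward 1.9 m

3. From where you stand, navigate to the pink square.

turn left 51°, forward 6.3 m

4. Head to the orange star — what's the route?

turn left 71°, forward 9.4 m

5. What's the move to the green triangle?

turn left 136°, forward 3.5 m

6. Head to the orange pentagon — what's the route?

turn left 30°, forward 3.3 m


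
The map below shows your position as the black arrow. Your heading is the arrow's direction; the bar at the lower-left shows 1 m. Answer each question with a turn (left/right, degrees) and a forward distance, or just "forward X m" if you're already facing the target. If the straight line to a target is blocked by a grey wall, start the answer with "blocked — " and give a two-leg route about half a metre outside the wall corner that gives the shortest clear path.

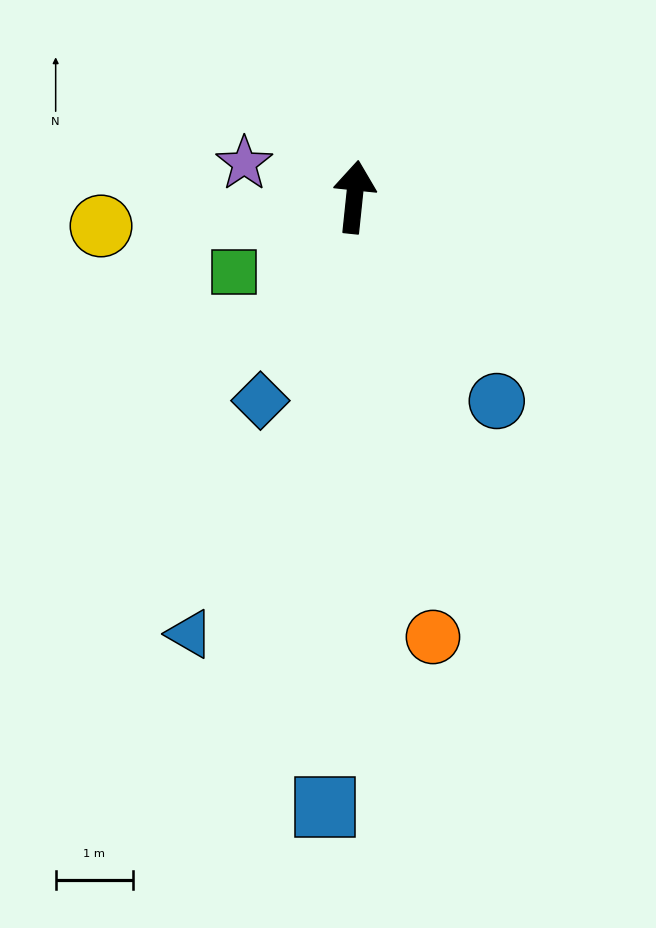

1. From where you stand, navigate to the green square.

turn left 128°, forward 1.8 m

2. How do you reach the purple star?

turn left 79°, forward 1.5 m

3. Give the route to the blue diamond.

turn left 161°, forward 2.9 m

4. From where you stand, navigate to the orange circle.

turn right 164°, forward 5.8 m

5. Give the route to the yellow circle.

turn left 103°, forward 3.3 m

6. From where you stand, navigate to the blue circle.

turn right 139°, forward 3.2 m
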